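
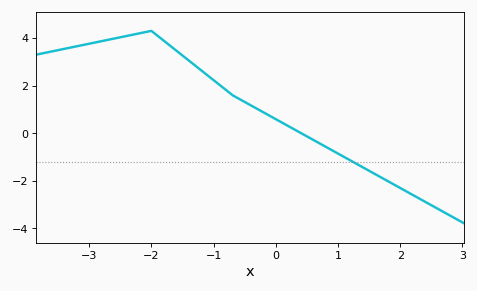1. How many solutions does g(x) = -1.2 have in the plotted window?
1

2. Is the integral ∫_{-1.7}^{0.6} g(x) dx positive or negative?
positive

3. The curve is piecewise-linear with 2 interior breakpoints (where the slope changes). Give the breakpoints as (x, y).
(-2, 4.3); (-0.7, 1.6)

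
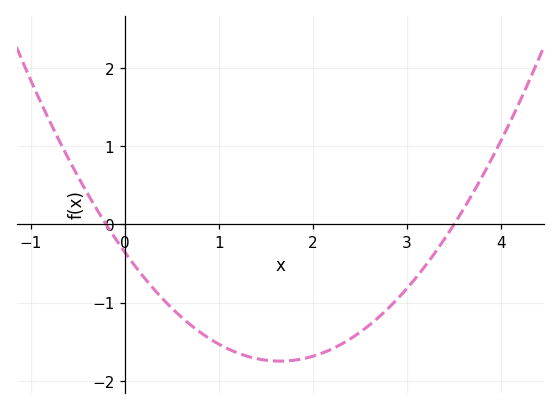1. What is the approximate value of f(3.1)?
-0.673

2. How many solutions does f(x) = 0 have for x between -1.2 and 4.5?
2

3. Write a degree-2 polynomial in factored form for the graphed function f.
y = 0.51(x + 0.2)(x - 3.5)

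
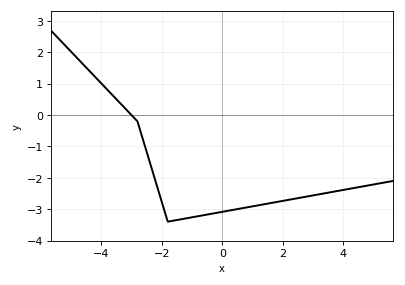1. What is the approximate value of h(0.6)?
-2.98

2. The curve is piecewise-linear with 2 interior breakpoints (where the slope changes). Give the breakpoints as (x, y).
(-2.8, -0.2); (-1.8, -3.4)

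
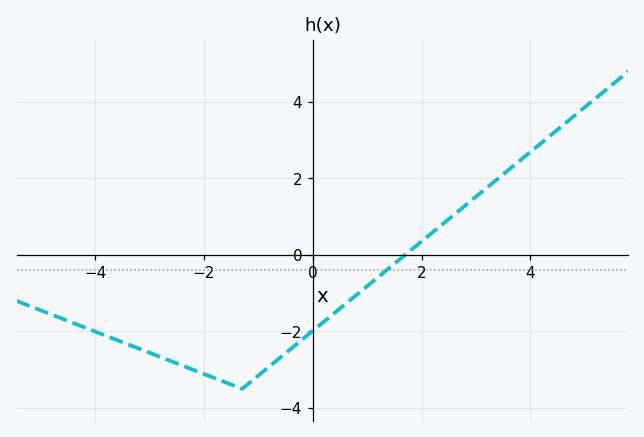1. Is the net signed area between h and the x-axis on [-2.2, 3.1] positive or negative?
negative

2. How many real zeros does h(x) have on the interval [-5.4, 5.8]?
1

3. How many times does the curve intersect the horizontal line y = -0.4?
1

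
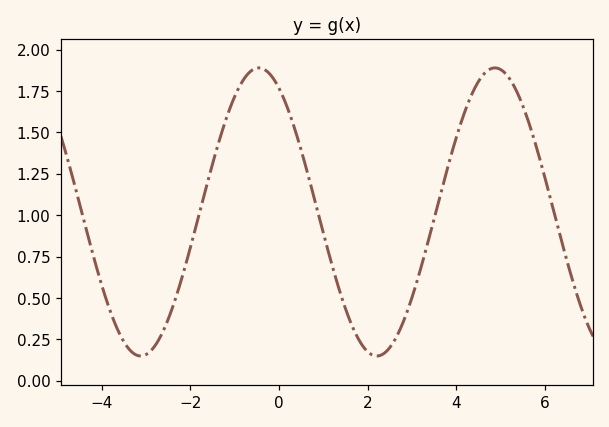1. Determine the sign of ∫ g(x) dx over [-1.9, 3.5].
positive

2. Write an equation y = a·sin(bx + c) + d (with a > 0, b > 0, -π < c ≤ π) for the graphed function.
y = 0.87sin(1.18x + 2.11) + 1.02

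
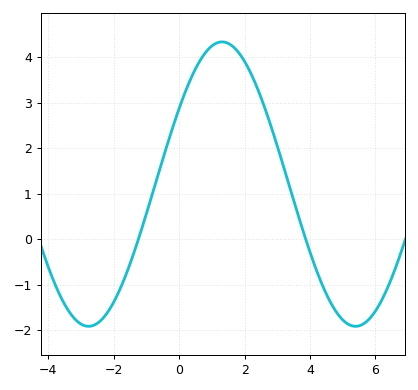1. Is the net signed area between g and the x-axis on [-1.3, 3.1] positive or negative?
positive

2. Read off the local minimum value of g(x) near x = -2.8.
-1.9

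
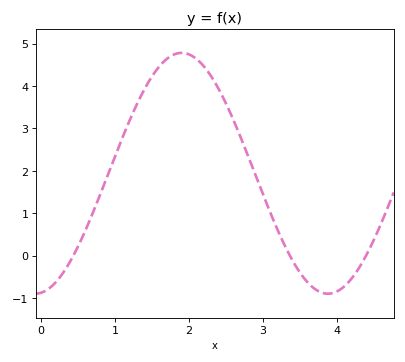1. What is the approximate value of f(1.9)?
4.78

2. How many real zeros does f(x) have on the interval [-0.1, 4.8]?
3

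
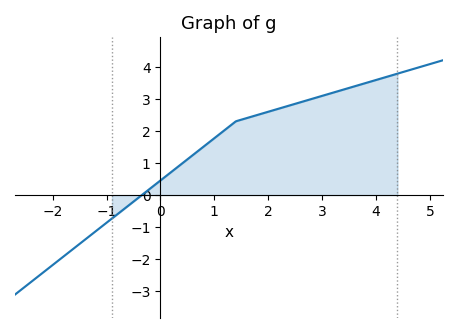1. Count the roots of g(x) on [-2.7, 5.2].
1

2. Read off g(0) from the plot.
0.5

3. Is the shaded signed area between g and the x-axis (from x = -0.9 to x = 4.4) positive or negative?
positive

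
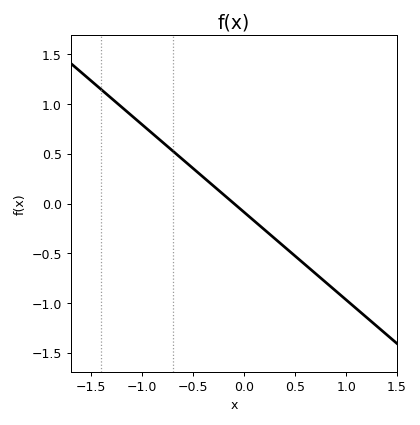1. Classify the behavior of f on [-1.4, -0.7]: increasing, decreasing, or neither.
decreasing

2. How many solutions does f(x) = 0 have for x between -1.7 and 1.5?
1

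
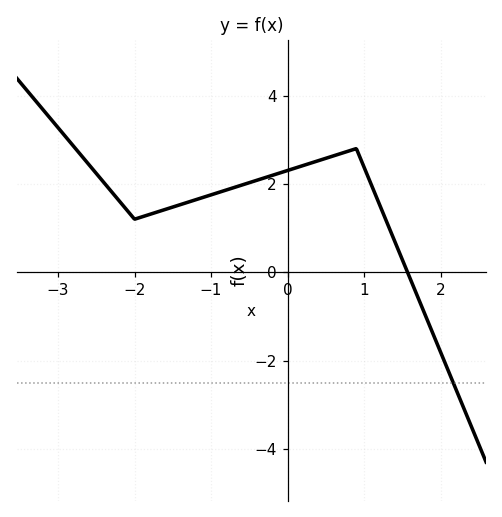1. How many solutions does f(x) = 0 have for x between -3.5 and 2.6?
1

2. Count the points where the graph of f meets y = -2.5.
1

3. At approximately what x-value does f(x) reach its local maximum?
0.9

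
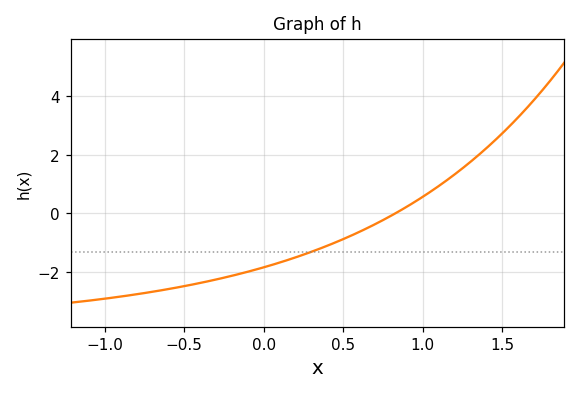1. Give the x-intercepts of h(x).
0.85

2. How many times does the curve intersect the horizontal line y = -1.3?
1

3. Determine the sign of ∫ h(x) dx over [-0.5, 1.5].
negative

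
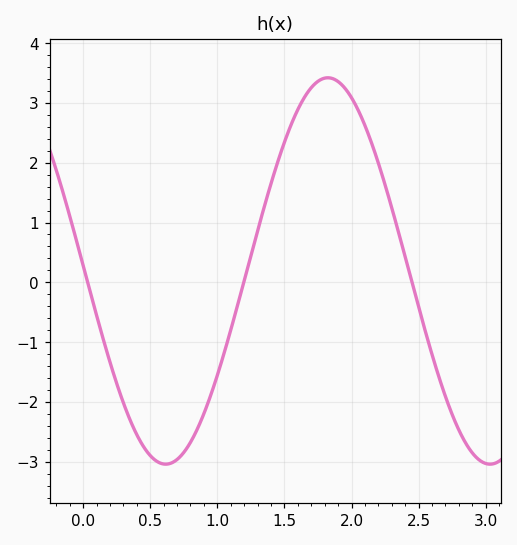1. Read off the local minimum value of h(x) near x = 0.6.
-3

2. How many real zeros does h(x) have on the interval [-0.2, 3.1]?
3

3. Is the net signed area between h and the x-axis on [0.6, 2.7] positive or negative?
positive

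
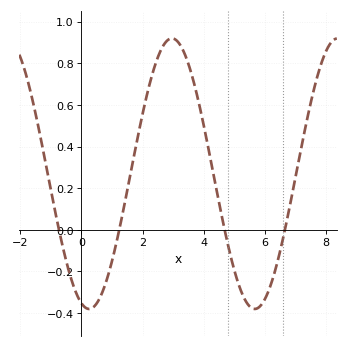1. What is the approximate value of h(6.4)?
-0.16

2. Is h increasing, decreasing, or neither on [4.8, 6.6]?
neither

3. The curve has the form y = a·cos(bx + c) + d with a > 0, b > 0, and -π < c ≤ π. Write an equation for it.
y = 0.65cos(1.2x + 2.8) + 0.27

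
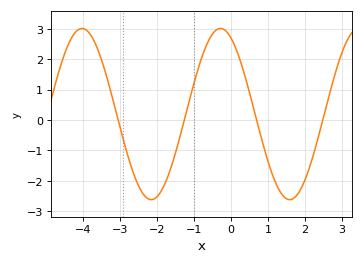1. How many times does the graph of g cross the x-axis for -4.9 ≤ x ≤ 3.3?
4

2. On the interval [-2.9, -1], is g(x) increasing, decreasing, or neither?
neither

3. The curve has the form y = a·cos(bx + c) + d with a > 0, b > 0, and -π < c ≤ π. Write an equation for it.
y = 2.82cos(1.68x + 0.47) + 0.2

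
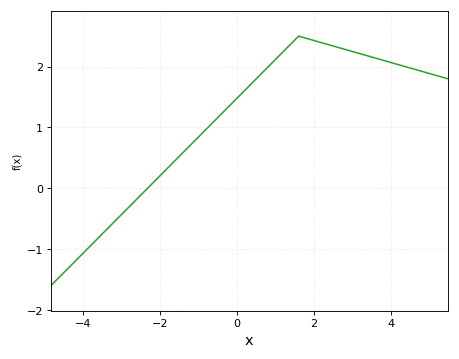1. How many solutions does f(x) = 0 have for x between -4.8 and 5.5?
1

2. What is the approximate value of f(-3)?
-0.431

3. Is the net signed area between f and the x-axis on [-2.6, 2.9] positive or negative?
positive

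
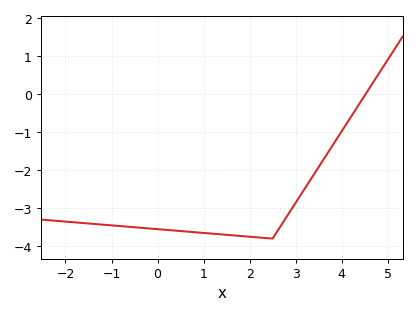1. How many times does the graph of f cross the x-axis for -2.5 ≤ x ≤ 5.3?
1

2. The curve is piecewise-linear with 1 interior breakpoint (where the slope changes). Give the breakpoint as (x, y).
(2.5, -3.8)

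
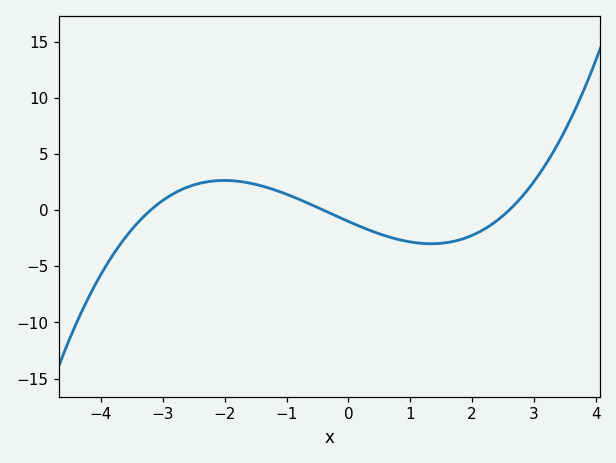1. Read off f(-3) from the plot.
0.874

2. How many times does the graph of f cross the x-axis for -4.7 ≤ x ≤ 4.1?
3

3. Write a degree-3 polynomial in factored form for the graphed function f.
y = 0.3(x + 3.2)(x + 0.4)(x - 2.6)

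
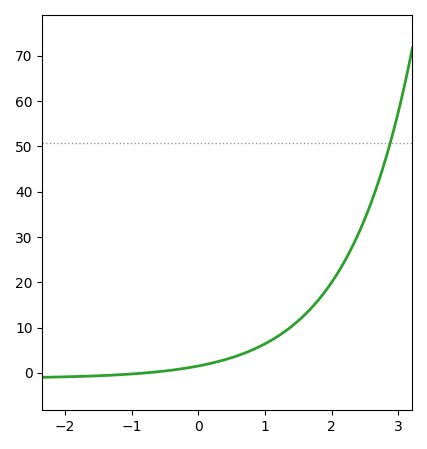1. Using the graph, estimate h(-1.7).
-0.763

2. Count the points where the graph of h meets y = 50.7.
1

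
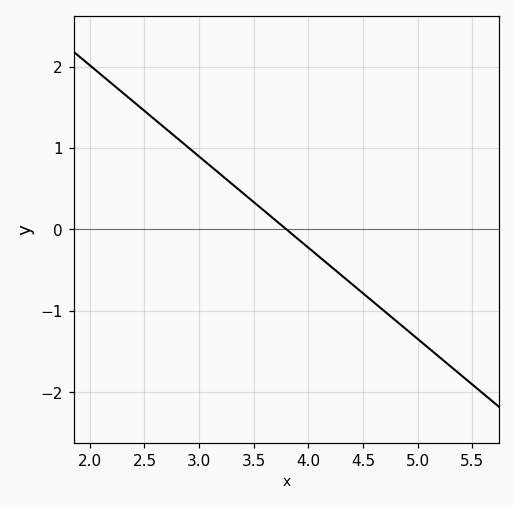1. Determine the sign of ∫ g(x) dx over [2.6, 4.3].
positive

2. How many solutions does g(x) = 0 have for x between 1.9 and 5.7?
1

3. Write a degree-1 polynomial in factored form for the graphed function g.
y = -1.12(x - 3.8)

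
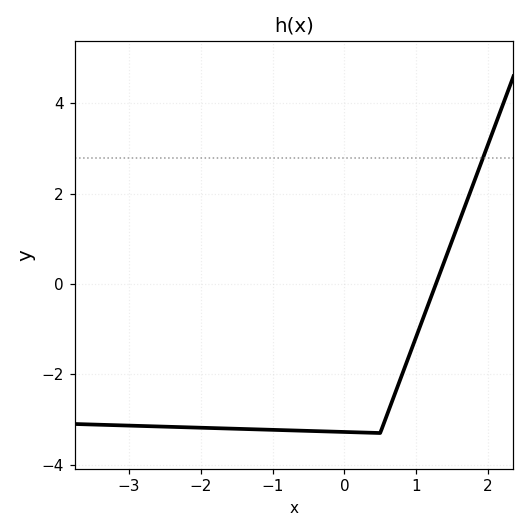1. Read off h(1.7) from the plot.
1.81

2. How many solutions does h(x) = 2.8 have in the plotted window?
1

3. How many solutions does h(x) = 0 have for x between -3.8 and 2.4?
1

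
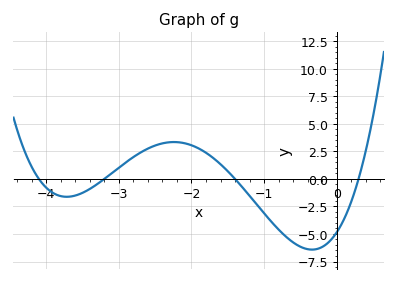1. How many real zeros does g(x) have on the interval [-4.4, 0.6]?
4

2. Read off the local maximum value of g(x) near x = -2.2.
3.5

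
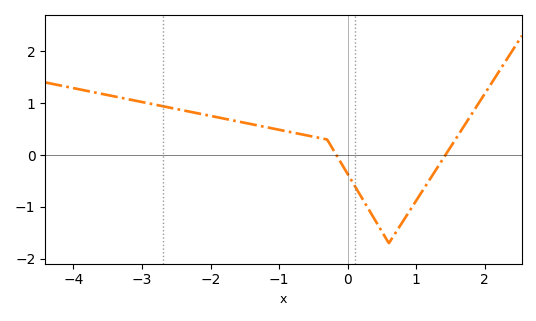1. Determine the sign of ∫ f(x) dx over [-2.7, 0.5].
positive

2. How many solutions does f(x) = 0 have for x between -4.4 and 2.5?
2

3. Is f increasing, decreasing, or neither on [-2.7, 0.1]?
decreasing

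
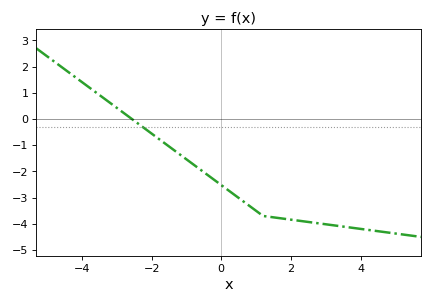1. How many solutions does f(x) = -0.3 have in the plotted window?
1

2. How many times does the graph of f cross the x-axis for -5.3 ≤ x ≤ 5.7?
1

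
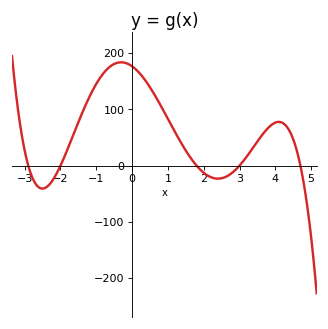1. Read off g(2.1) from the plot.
-20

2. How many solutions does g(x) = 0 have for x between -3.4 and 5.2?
5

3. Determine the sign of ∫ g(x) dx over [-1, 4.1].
positive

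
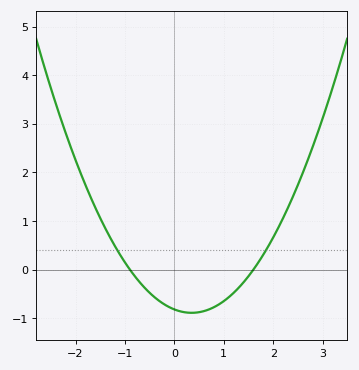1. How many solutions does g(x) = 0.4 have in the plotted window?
2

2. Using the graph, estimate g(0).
-0.8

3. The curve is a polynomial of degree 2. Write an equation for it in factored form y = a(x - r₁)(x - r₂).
y = 0.57(x + 0.9)(x - 1.6)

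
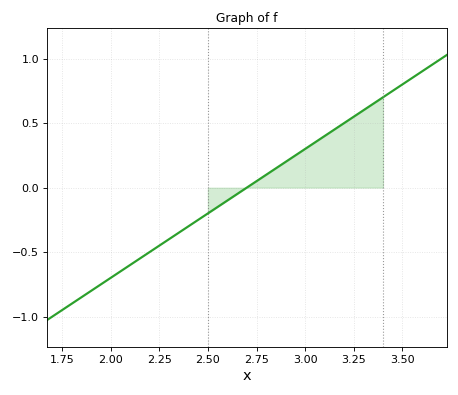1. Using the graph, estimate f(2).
-0.7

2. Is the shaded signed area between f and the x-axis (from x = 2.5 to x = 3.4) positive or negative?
positive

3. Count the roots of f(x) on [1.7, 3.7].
1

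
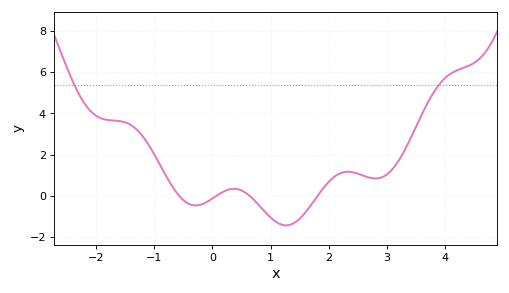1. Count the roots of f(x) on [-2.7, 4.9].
4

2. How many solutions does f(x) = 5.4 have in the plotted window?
2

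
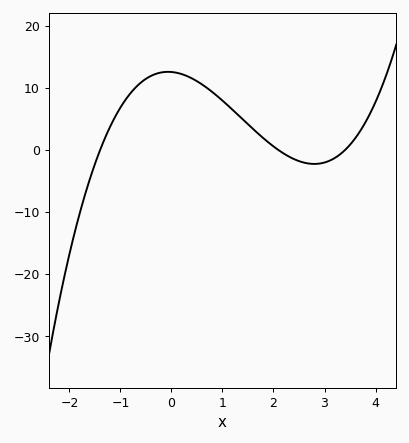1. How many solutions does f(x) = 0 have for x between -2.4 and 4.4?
3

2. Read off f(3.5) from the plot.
1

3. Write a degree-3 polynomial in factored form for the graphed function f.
y = 1.26(x + 1.4)(x - 2.1)(x - 3.4)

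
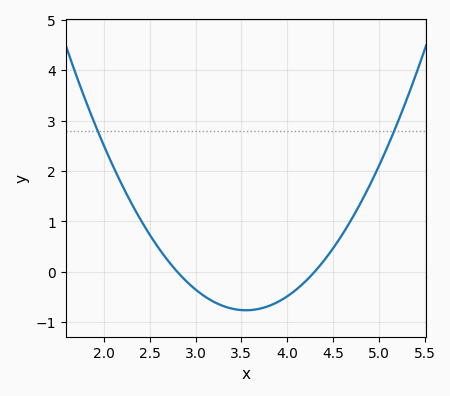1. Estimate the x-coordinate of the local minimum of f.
3.5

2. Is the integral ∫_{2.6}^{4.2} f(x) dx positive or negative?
negative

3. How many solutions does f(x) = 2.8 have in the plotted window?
2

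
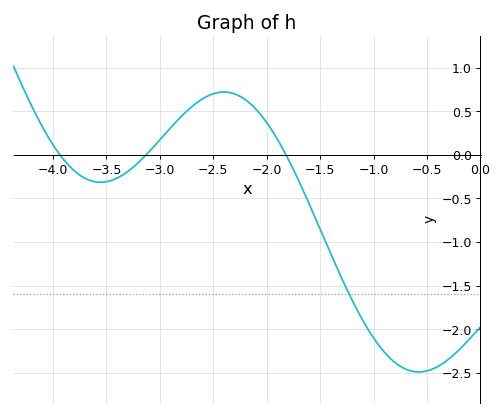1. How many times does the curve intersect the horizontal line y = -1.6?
1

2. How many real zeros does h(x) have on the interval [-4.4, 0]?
3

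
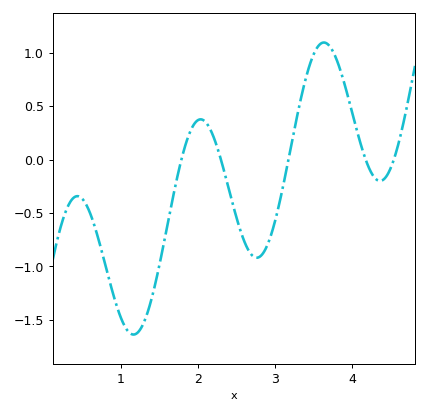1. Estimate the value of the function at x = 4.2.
-0.05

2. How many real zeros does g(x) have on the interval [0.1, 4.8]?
5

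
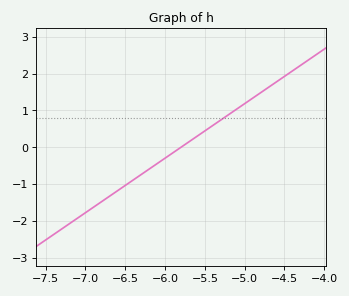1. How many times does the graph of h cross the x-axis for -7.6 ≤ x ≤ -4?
1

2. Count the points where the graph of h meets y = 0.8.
1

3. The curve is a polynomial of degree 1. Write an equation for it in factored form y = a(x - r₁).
y = 1.48(x + 5.8)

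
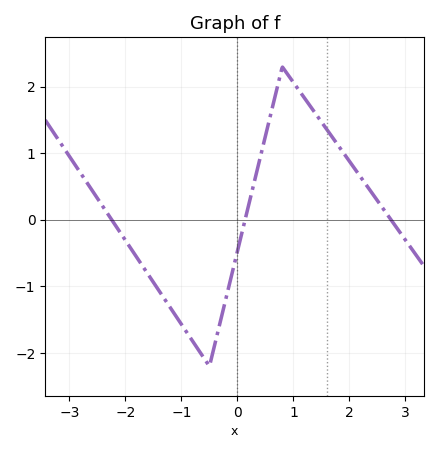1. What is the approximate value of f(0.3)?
0.6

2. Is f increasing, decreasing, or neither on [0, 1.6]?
neither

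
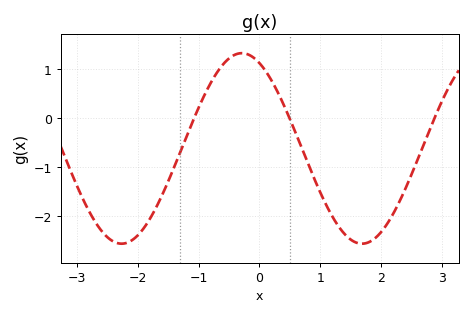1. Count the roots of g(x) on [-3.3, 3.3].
3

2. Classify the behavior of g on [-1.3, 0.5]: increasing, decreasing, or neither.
neither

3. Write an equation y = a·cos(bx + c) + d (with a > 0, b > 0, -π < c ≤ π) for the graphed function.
y = 1.94cos(1.6x + 0.46) - 0.62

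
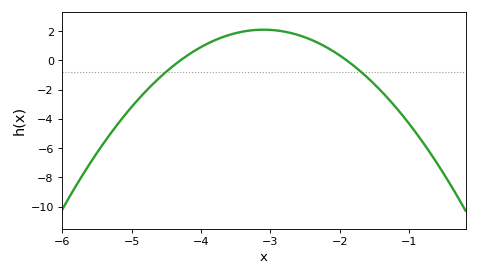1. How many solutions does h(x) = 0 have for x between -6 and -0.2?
2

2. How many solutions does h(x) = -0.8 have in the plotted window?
2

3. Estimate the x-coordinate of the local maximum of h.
-3.1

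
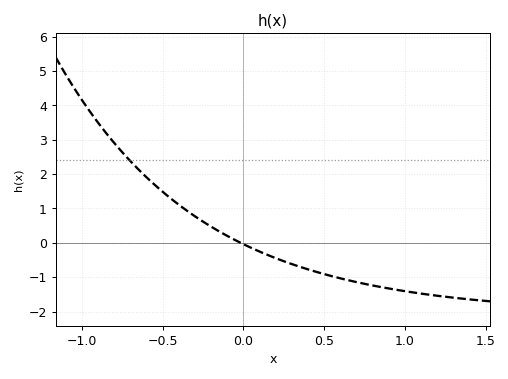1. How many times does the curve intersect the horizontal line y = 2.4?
1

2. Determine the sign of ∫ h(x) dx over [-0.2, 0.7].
negative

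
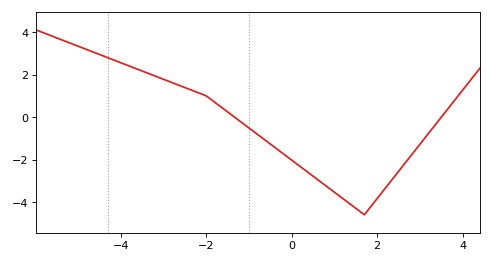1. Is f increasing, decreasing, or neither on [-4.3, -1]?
decreasing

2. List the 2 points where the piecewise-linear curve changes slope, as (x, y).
(-2, 1); (1.7, -4.6)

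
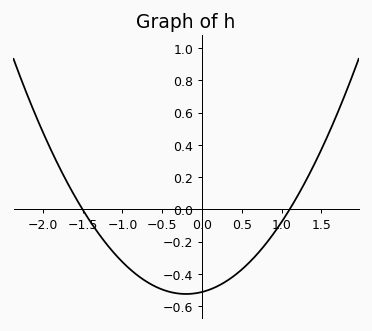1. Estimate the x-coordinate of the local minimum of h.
-0.2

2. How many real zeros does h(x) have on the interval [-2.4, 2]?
2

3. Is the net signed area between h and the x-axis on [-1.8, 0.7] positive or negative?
negative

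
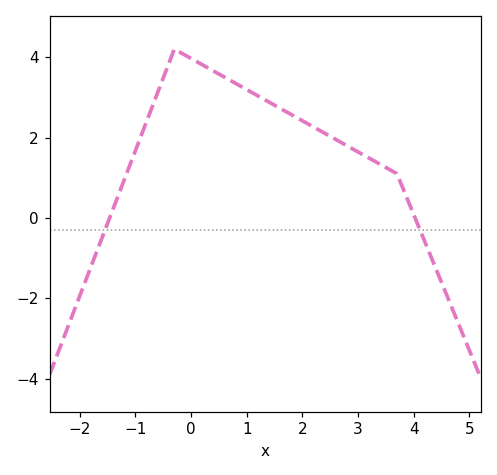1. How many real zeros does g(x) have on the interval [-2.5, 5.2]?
2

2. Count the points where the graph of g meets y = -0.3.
2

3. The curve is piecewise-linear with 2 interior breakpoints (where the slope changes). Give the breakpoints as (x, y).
(-0.3, 4.2); (3.7, 1.1)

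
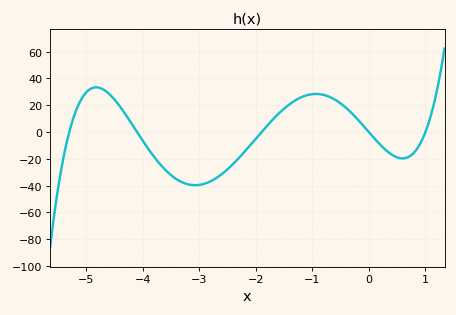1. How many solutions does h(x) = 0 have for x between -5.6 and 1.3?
5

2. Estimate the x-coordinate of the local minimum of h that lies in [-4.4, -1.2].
-3.07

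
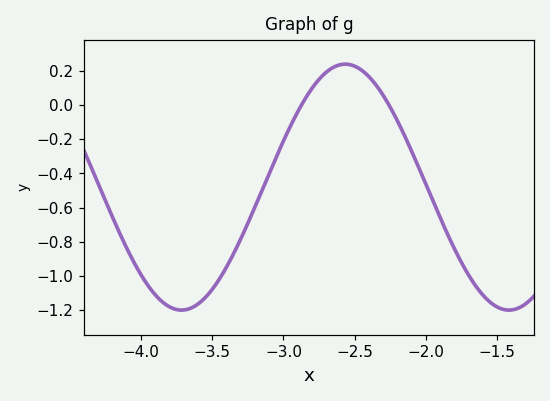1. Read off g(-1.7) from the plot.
-0.993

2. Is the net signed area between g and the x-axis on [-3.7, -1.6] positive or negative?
negative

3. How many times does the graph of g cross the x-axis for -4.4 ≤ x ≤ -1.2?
2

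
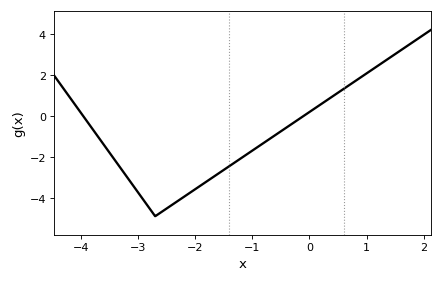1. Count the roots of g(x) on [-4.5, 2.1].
2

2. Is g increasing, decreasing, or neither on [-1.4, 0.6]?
increasing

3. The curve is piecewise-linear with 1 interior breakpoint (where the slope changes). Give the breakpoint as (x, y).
(-2.7, -4.9)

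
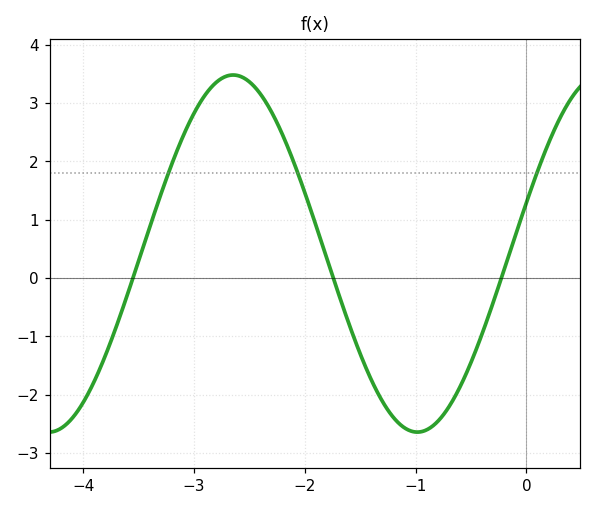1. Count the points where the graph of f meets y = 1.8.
3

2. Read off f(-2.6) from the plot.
3.47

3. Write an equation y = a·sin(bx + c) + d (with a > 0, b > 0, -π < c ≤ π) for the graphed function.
y = 3.06sin(1.89x + 0.29) + 0.42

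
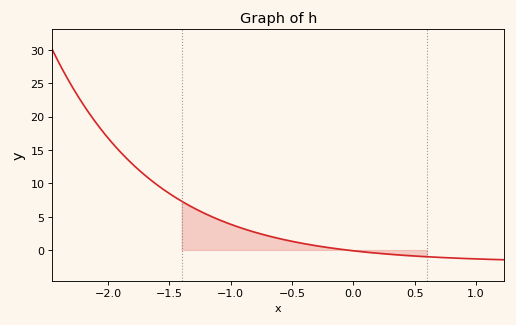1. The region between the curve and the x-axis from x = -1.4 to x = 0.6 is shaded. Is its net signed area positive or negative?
positive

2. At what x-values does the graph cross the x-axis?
-0.056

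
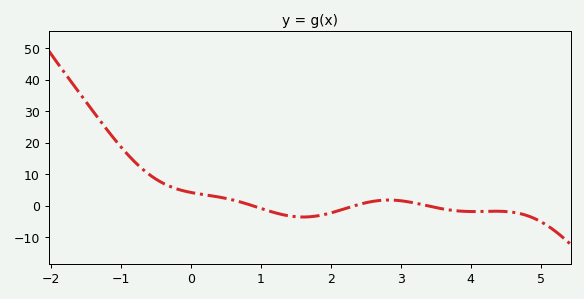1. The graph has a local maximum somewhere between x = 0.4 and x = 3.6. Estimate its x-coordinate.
2.83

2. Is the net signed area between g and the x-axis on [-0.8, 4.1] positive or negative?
positive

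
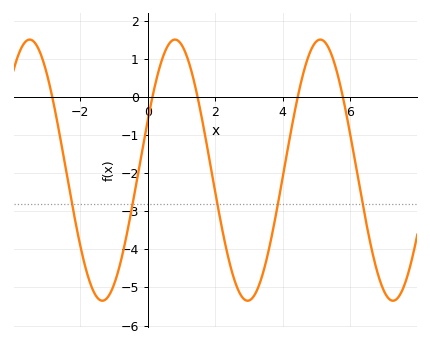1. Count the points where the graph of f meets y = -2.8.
5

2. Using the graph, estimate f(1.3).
0.7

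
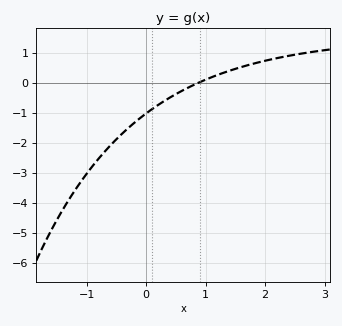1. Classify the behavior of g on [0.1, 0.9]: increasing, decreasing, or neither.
increasing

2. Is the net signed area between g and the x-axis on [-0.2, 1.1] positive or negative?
negative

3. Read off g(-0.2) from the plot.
-1.33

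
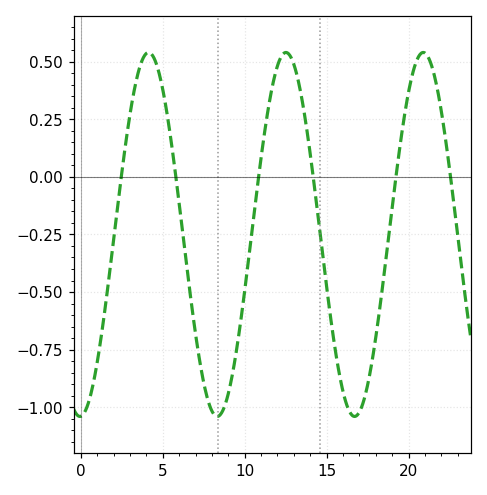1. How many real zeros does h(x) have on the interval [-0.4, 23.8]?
6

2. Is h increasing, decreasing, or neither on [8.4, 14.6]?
neither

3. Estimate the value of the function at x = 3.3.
0.39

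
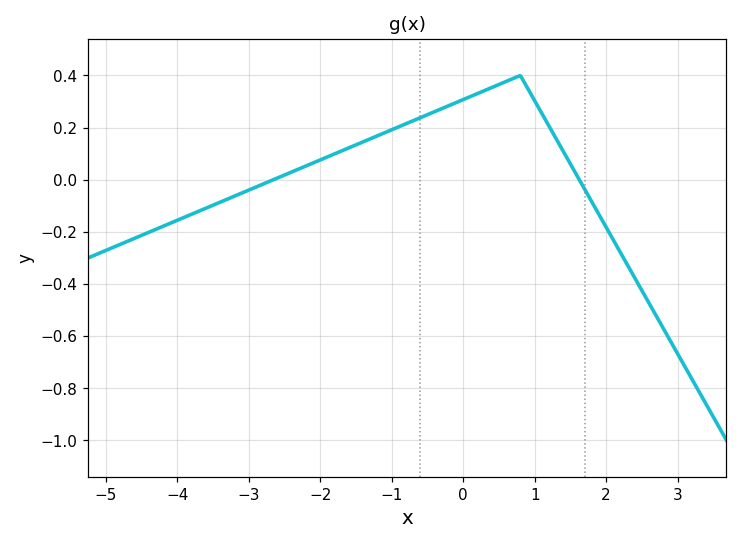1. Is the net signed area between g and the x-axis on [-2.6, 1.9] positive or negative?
positive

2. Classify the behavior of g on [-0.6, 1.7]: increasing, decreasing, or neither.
neither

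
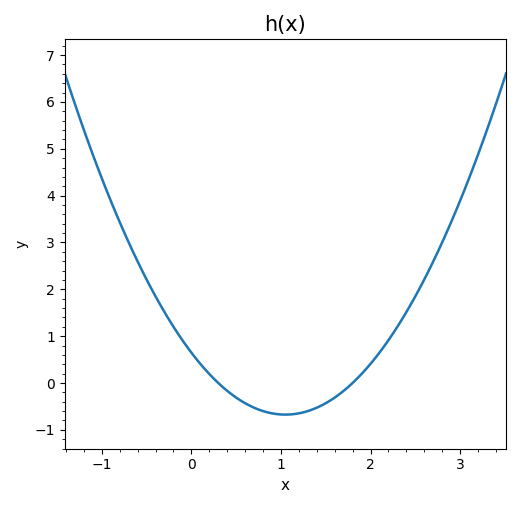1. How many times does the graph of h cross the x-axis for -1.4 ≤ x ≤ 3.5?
2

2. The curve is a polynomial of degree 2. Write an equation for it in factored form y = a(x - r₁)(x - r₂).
y = 1.2(x - 0.3)(x - 1.8)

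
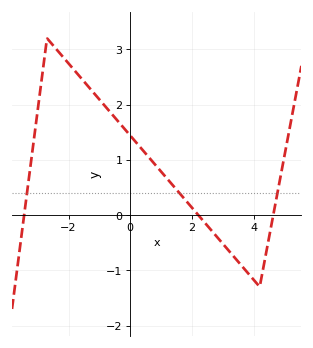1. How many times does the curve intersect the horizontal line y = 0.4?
3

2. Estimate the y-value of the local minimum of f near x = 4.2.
-1.3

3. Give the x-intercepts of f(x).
-3.44, 2.21, 4.64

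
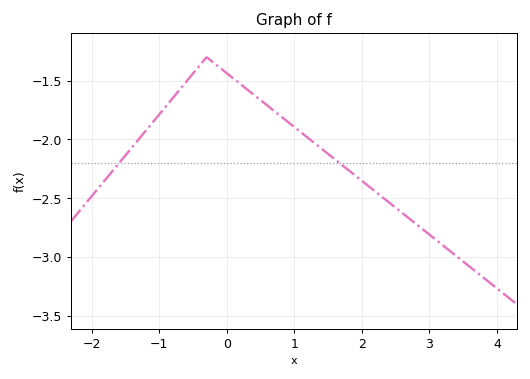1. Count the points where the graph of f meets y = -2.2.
2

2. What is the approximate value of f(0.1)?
-1.48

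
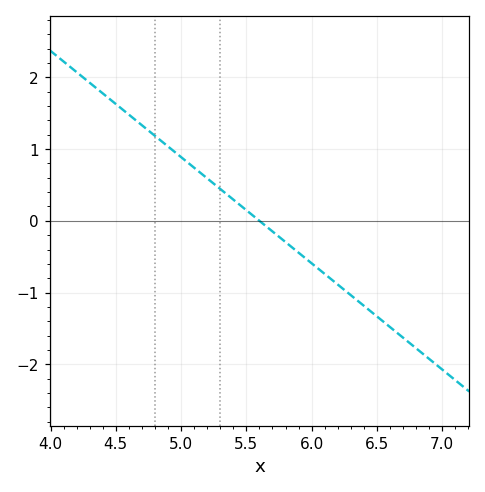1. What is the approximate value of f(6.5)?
-1.3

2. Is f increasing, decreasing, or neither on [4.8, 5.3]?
decreasing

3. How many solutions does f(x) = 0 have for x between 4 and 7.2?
1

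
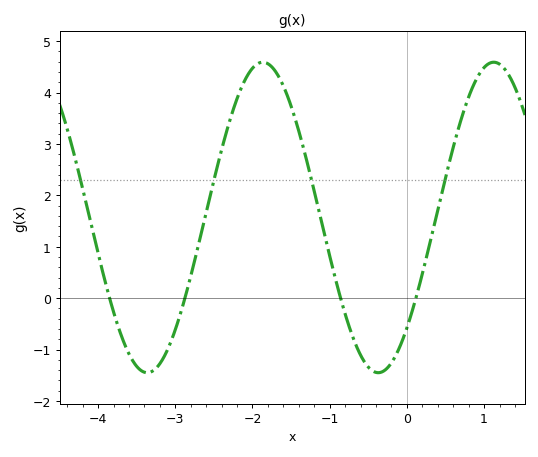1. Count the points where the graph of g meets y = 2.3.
4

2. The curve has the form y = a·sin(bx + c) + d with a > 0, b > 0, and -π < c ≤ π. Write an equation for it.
y = 3.02sin(2.1x - 0.79) + 1.57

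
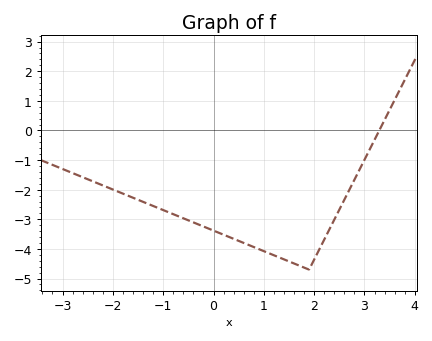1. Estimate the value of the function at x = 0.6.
-3.8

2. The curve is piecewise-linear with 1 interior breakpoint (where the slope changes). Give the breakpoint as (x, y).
(1.9, -4.7)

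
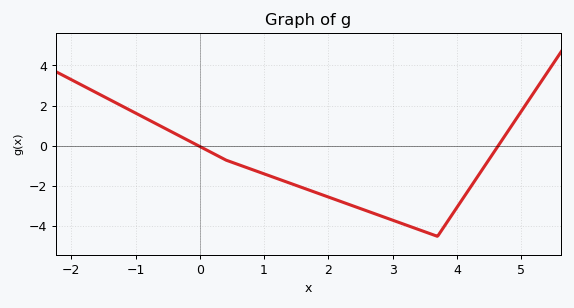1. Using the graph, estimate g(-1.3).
2.2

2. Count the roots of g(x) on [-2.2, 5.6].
2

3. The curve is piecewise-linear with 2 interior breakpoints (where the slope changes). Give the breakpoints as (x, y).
(0.4, -0.7); (3.7, -4.5)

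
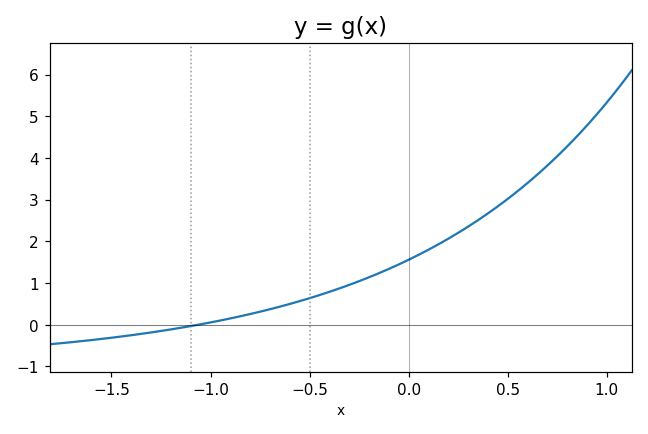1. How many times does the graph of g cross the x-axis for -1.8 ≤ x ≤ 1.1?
1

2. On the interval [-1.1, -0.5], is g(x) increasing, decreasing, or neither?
increasing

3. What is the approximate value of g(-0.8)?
0.258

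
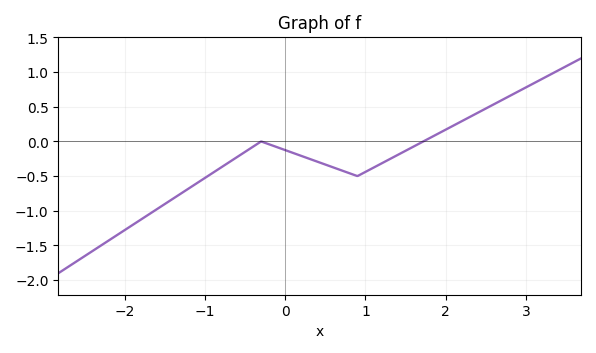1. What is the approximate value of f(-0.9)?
-0.45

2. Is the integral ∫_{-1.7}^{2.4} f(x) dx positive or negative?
negative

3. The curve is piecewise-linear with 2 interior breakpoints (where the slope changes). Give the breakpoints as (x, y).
(-0.3, 0); (0.9, -0.5)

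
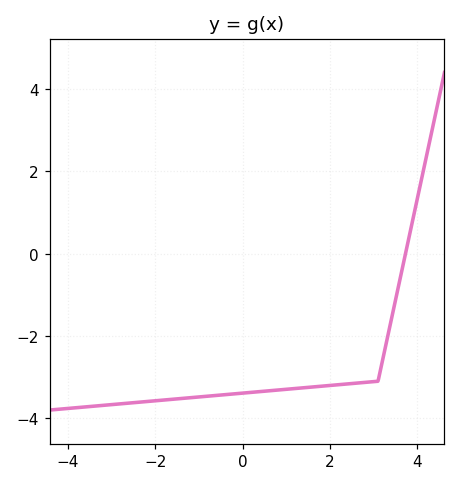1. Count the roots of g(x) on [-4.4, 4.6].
1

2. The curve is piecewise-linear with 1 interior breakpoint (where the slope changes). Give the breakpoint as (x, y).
(3.1, -3.1)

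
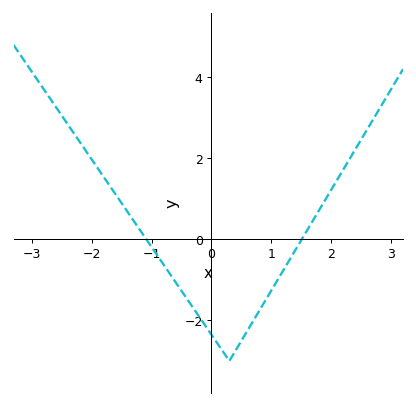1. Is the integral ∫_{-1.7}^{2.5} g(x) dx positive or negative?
negative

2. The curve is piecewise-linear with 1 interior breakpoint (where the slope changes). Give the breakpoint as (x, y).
(0.3, -3)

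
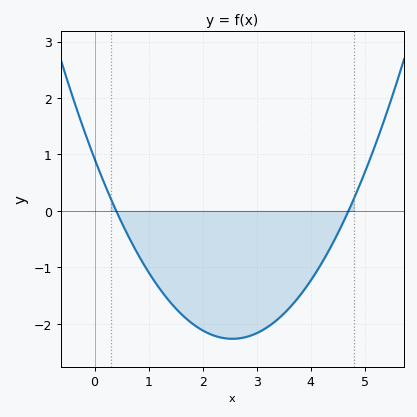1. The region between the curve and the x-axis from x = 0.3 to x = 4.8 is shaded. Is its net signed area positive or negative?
negative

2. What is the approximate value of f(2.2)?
-2.21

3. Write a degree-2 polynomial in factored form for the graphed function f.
y = 0.49(x - 0.4)(x - 4.7)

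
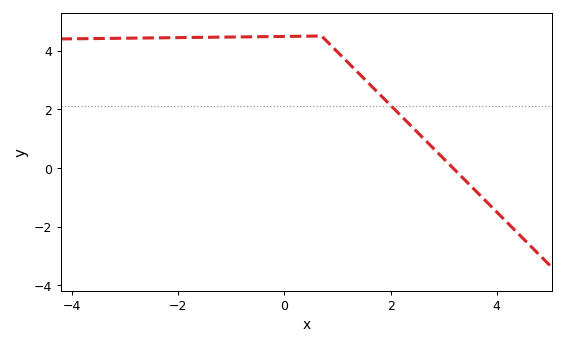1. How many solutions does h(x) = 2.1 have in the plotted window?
1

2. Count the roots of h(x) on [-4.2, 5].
1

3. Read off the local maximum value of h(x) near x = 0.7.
4.4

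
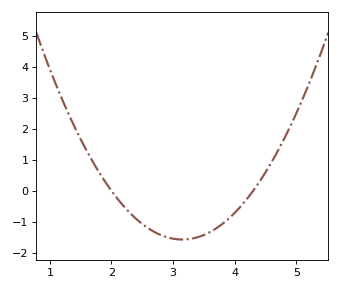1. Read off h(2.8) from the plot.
-1.4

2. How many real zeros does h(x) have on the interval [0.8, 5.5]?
2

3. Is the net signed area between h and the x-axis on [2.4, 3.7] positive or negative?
negative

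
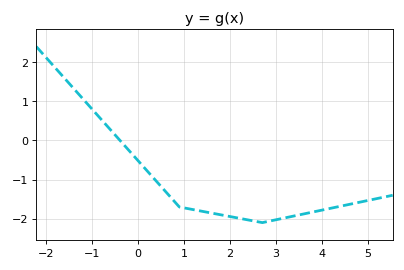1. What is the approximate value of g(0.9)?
-1.7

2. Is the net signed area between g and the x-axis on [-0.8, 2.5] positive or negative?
negative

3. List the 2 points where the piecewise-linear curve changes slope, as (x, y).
(0.9, -1.7); (2.7, -2.1)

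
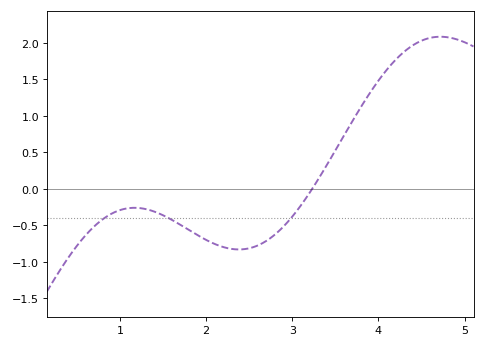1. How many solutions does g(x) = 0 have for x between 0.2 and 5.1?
1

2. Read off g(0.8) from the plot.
-0.4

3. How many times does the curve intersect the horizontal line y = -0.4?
3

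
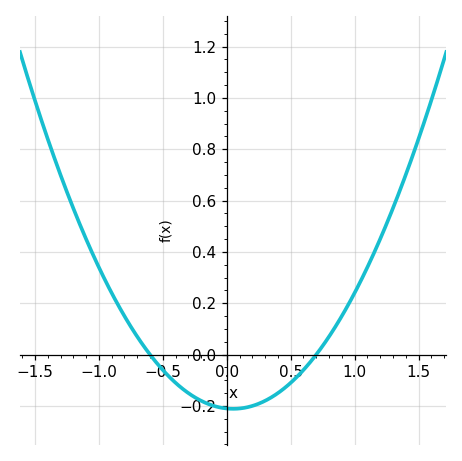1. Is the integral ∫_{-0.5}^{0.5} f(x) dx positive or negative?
negative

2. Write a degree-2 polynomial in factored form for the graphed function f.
y = 0.5(x + 0.6)(x - 0.7)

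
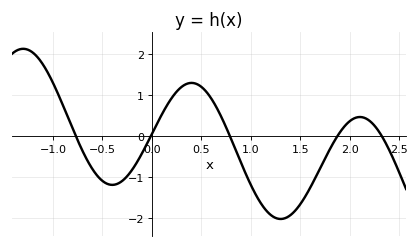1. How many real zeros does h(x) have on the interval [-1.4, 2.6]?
5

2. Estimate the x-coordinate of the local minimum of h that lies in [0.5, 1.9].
1.3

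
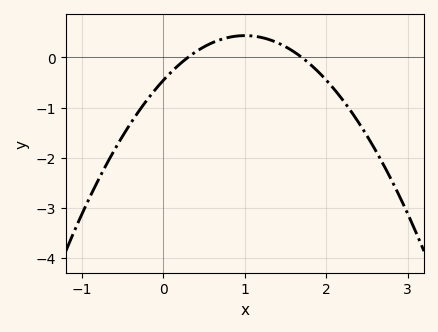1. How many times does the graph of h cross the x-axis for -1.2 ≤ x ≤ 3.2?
2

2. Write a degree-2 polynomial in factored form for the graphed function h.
y = -0.89(x - 0.3)(x - 1.7)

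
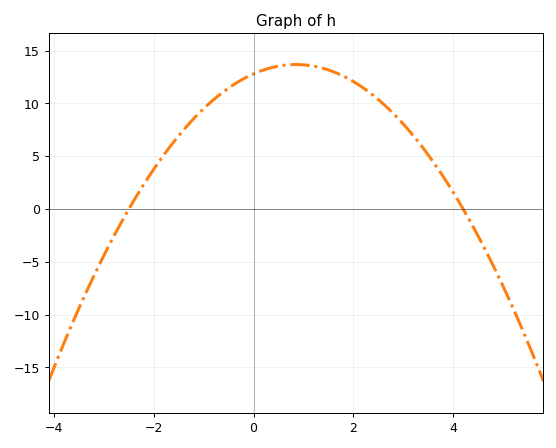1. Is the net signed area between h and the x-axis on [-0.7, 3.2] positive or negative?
positive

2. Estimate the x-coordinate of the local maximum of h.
0.8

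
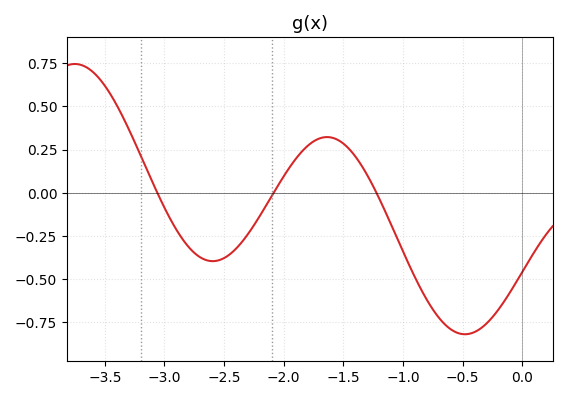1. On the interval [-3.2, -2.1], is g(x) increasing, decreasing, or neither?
neither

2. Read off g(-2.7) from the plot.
-0.374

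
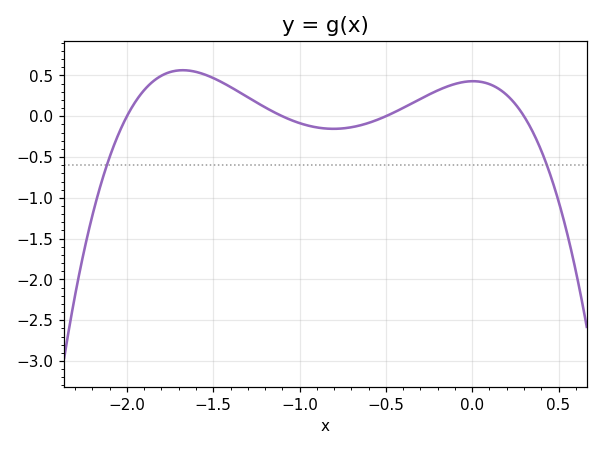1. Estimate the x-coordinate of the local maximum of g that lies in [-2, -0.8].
-1.7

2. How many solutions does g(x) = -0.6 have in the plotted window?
2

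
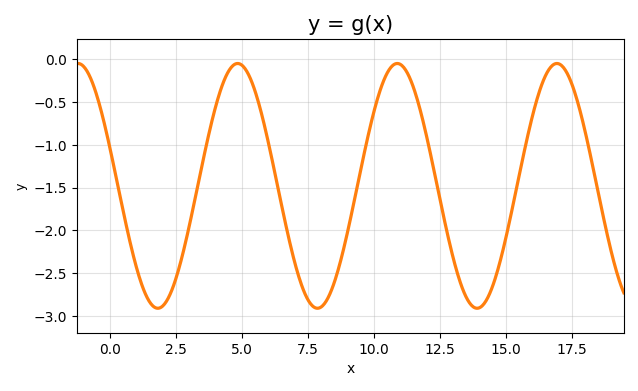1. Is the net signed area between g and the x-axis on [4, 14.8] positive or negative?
negative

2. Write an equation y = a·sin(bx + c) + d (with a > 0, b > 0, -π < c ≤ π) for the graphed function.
y = 1.43sin(1x + 2.8) - 1.48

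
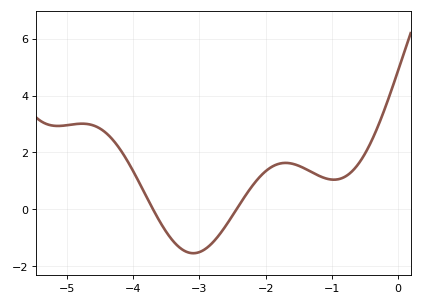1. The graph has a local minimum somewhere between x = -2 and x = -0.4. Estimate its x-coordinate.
-0.967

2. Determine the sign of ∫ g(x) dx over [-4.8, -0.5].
positive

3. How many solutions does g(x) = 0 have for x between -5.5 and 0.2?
2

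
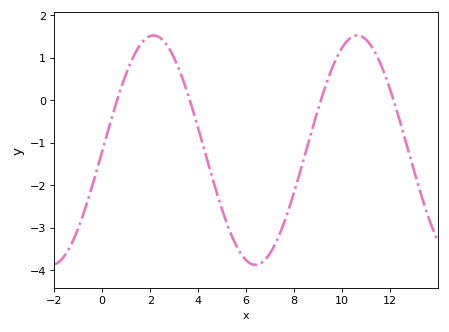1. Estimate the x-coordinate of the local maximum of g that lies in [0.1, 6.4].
2.13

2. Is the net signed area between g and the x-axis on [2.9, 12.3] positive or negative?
negative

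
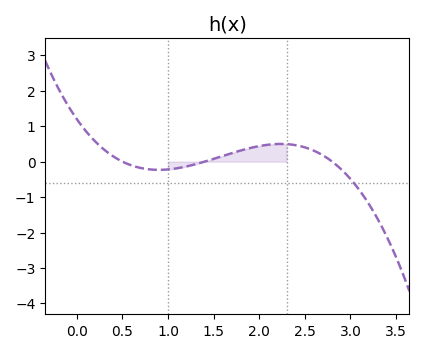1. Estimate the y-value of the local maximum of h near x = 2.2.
0.499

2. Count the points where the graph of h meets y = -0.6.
1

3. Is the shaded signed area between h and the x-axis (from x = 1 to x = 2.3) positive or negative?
positive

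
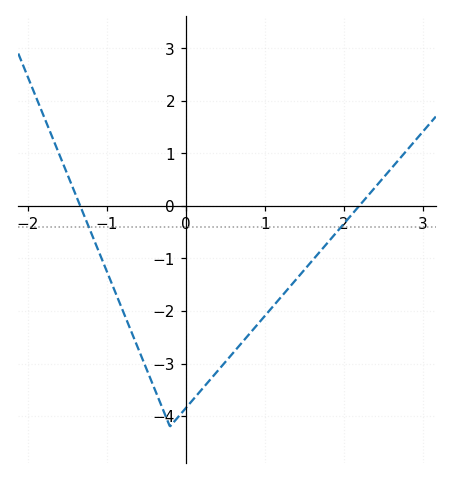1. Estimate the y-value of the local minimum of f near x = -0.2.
-4.2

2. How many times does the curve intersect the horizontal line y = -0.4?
2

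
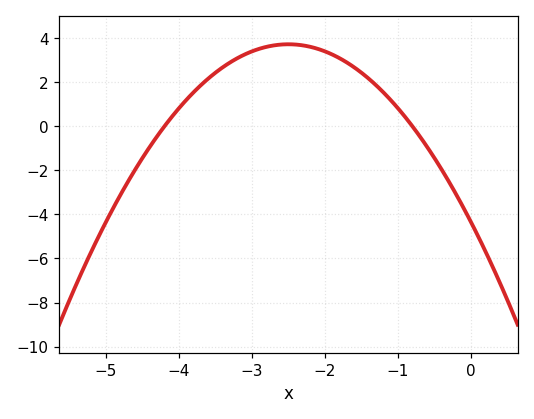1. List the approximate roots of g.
-4.2, -0.8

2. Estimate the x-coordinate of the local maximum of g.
-2.5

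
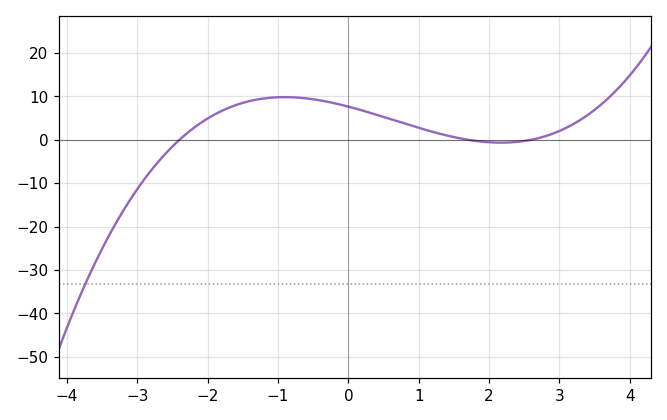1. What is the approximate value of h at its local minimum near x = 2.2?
-1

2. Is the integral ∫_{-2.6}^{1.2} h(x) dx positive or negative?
positive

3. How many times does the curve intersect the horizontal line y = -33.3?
1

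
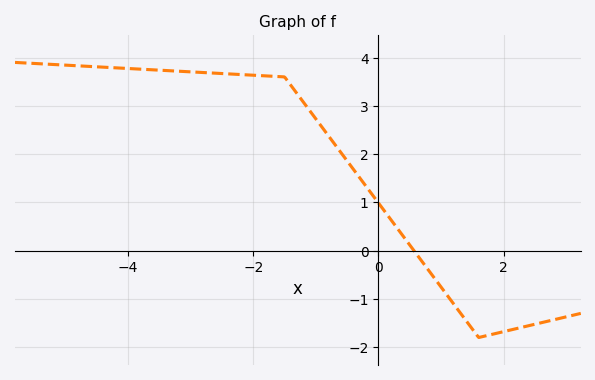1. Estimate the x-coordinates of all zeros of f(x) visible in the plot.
0.6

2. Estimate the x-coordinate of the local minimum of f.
1.6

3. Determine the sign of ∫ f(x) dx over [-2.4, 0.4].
positive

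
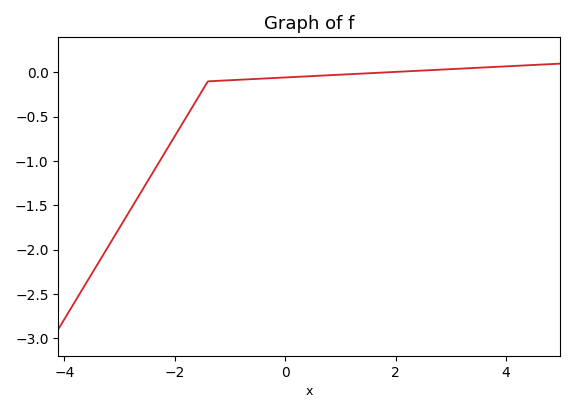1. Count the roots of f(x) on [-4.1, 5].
1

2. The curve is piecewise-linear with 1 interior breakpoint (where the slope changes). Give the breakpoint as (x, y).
(-1.4, -0.1)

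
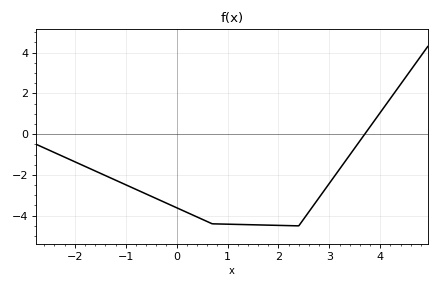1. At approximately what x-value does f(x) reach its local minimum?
2.4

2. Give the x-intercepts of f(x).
3.6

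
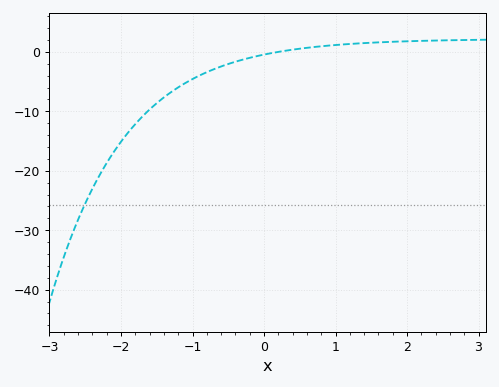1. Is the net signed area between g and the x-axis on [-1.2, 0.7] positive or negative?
negative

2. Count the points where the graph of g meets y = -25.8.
1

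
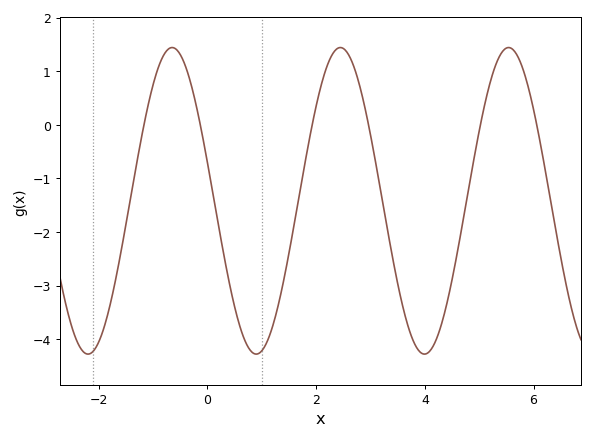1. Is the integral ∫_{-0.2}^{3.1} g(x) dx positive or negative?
negative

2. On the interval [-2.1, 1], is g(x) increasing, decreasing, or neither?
neither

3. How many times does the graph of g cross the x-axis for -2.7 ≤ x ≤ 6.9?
6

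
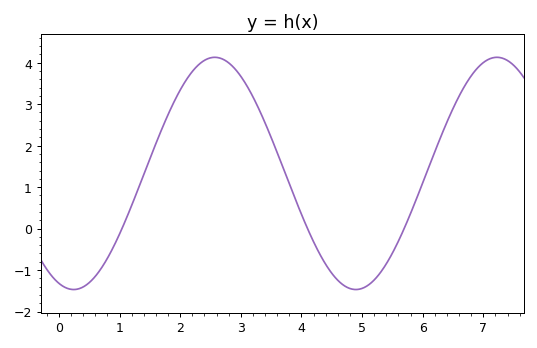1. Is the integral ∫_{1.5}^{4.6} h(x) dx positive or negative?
positive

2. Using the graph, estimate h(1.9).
3.06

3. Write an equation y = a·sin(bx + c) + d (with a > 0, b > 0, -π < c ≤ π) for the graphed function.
y = 2.8sin(1.35x - 1.9) + 1.33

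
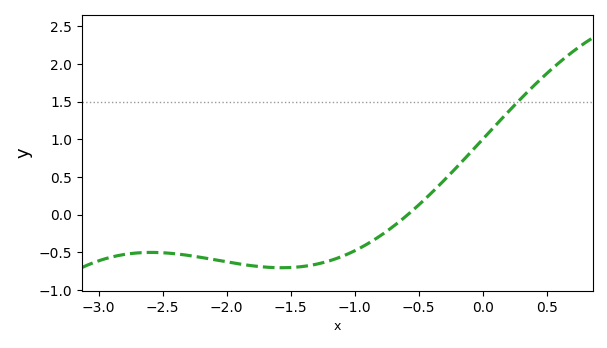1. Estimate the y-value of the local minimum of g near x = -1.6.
-0.7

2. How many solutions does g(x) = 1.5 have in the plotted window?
1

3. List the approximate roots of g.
-0.6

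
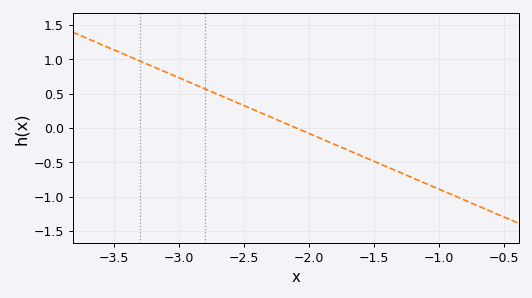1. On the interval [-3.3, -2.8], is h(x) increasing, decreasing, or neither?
decreasing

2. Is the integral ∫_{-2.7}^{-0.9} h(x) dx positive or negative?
negative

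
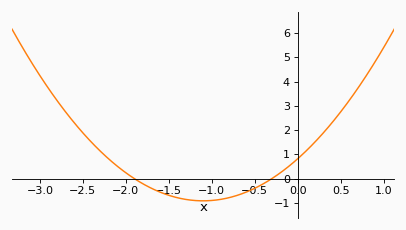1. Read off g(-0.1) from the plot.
0.5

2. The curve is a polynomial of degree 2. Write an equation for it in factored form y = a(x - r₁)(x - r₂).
y = 1.43(x + 1.9)(x + 0.3)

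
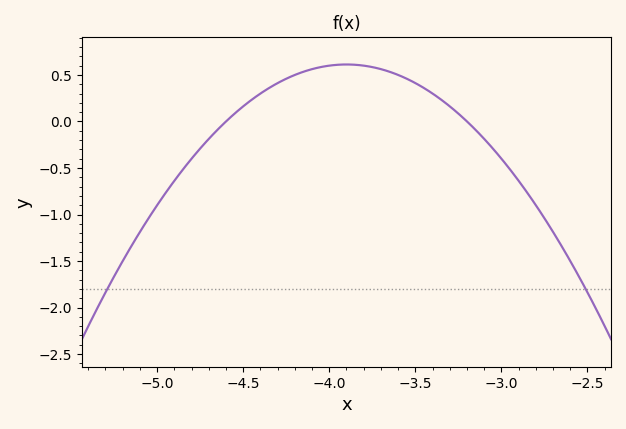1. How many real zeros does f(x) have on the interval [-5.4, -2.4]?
2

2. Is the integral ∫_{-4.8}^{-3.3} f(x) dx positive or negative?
positive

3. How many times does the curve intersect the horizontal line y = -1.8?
2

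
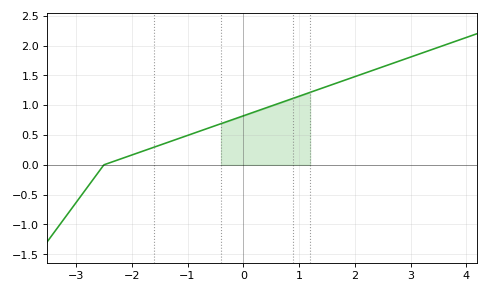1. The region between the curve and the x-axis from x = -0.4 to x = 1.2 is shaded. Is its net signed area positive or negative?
positive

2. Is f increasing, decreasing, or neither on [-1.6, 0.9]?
increasing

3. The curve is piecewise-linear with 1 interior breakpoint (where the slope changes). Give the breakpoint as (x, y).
(-2.5, 0)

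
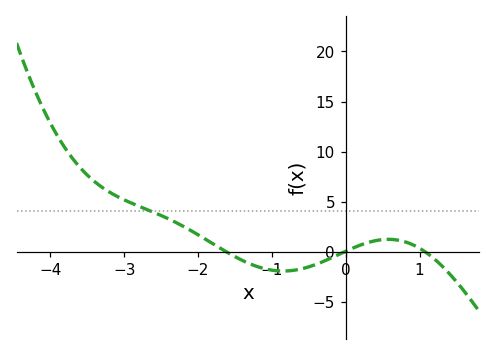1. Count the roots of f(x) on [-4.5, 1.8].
3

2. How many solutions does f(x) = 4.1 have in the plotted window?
1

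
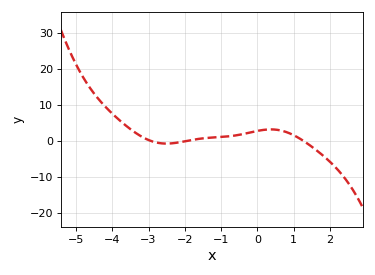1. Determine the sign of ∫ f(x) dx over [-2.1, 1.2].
positive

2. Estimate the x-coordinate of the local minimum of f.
-2.51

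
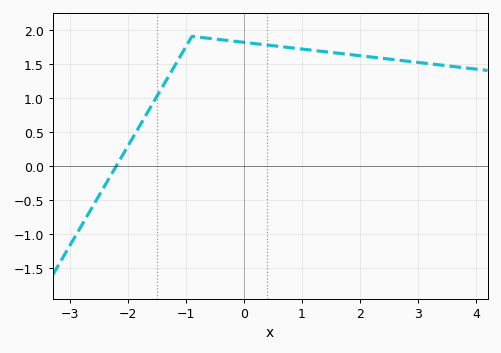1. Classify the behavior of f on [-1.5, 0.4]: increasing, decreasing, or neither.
neither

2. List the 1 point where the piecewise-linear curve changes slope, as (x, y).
(-0.9, 1.9)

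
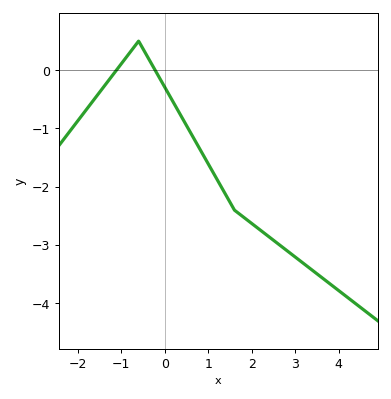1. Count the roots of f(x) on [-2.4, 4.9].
2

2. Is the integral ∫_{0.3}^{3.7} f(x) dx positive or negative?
negative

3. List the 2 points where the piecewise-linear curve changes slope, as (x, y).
(-0.6, 0.5); (1.6, -2.4)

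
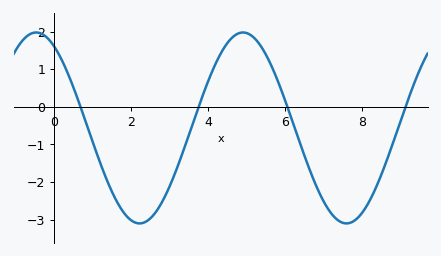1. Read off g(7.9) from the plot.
-2.9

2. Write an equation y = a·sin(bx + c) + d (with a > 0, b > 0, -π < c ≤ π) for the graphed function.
y = 2.54sin(1.2x + 2.1) - 0.56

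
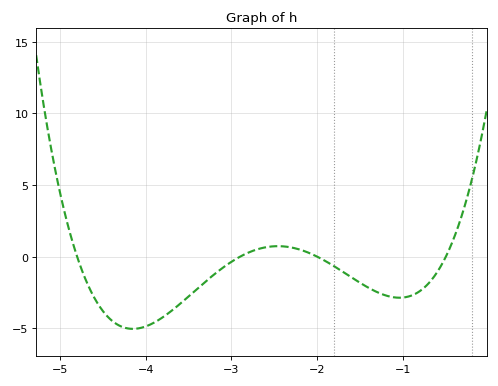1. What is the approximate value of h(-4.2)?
-5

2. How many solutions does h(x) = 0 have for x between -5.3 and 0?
4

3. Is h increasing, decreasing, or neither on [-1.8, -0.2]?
neither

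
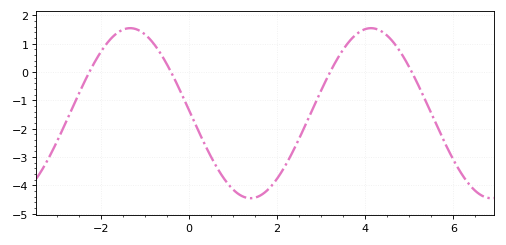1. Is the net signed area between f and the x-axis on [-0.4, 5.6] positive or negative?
negative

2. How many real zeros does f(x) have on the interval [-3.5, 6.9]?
4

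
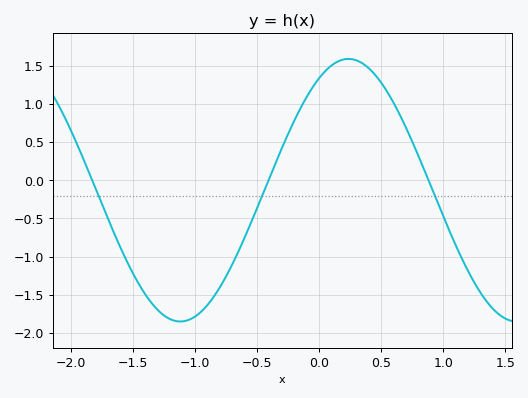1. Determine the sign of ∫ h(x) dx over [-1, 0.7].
positive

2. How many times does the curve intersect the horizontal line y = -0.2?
3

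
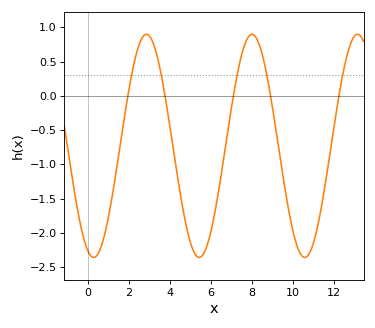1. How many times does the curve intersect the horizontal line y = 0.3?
5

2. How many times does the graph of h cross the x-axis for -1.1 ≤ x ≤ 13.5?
5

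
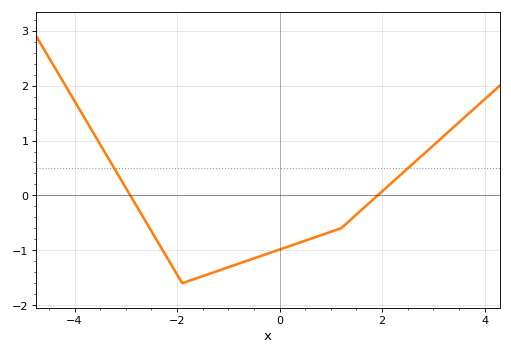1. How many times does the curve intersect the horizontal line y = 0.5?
2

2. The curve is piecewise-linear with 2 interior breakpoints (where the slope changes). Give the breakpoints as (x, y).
(-1.9, -1.6); (1.2, -0.6)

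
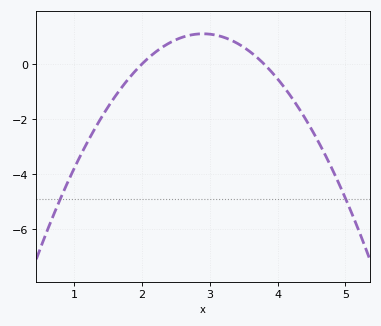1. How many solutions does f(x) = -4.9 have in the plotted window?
2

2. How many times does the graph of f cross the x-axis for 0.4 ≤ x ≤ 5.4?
2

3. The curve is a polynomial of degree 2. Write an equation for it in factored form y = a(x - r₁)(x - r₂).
y = -1.35(x - 2)(x - 3.8)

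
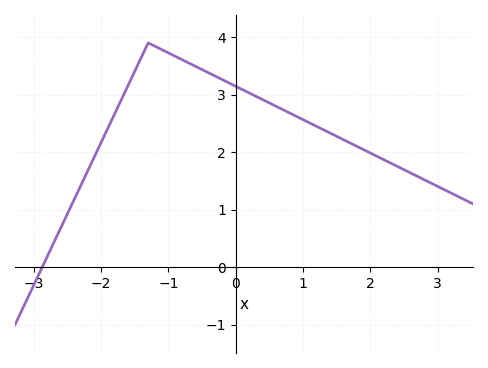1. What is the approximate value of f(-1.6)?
3.2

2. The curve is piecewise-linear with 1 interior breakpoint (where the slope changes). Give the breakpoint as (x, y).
(-1.3, 3.9)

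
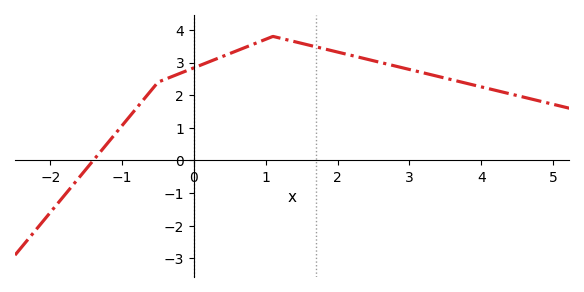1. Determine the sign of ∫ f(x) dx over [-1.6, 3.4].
positive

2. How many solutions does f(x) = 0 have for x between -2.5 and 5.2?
1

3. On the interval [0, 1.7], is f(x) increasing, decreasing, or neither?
neither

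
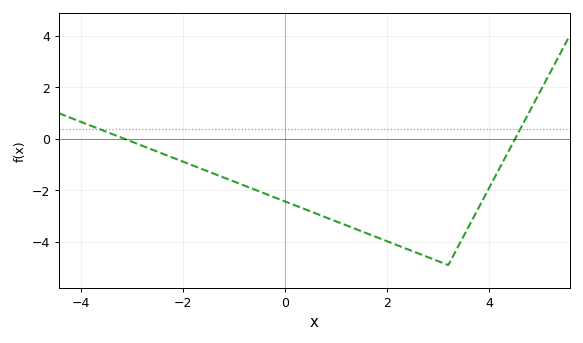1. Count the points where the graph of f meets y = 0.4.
2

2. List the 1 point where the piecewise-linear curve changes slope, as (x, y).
(3.2, -4.9)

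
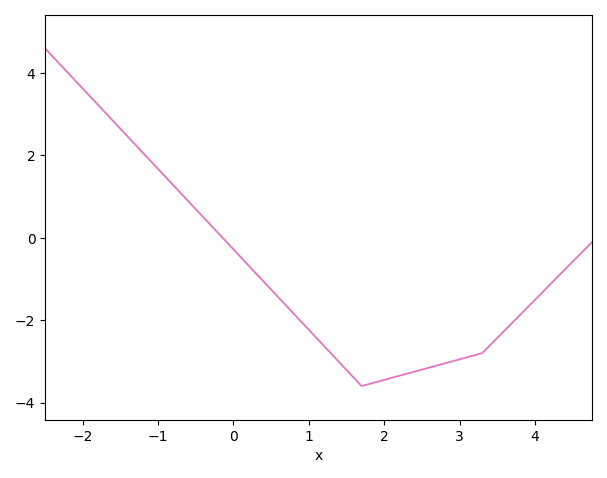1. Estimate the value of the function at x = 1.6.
-3.4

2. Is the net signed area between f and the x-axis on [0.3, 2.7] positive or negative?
negative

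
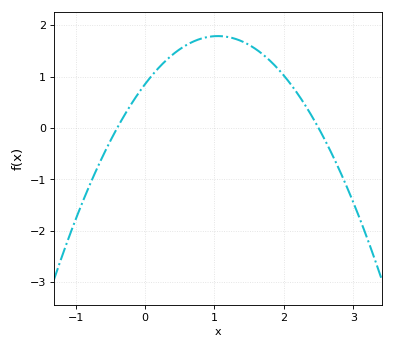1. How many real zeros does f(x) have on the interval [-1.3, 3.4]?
2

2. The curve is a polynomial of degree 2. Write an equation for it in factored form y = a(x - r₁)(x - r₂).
y = -0.85(x + 0.4)(x - 2.5)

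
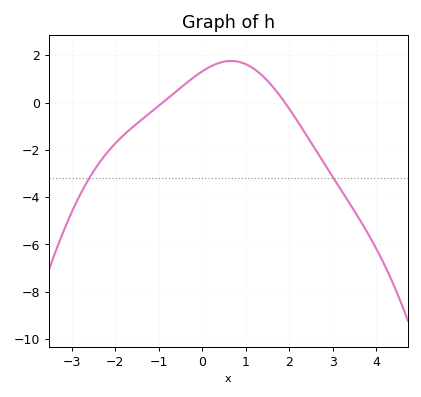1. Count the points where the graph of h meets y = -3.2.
2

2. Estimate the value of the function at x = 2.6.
-1.98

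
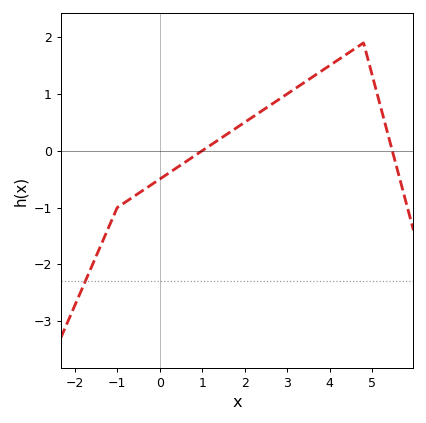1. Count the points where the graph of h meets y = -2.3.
1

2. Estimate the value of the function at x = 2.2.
0.6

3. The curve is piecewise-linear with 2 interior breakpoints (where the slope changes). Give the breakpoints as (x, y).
(-1, -1); (4.8, 1.9)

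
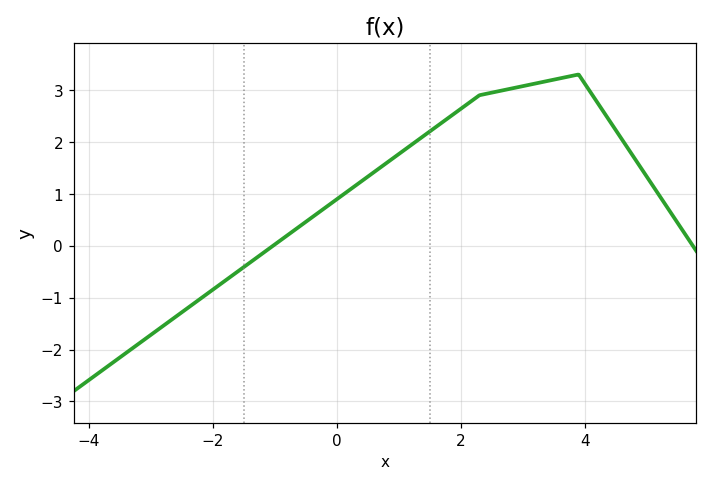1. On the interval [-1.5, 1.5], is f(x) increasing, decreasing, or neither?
increasing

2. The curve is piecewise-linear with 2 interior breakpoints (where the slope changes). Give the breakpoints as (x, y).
(2.3, 2.9); (3.9, 3.3)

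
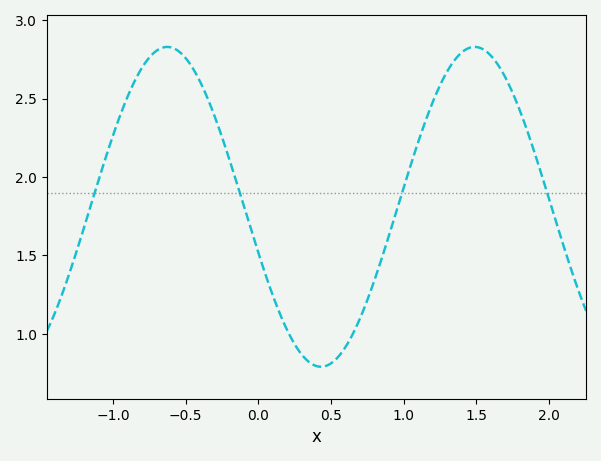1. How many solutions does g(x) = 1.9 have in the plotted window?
4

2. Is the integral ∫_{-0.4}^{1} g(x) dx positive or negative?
positive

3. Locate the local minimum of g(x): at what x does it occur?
0.45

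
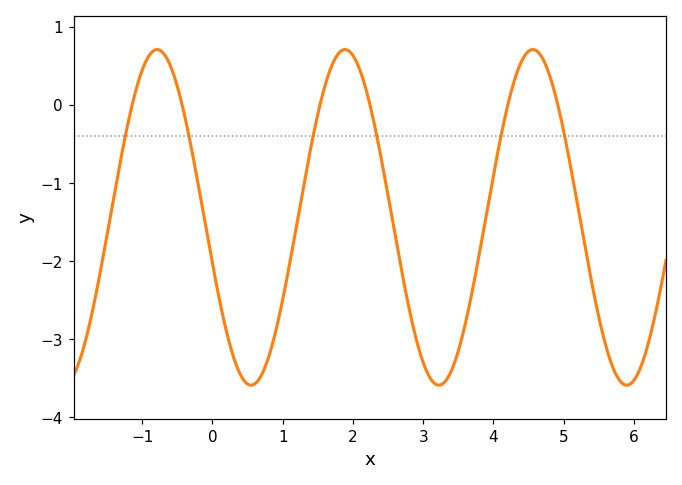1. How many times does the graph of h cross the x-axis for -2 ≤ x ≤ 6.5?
6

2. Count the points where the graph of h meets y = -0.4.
6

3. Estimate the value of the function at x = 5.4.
-2.28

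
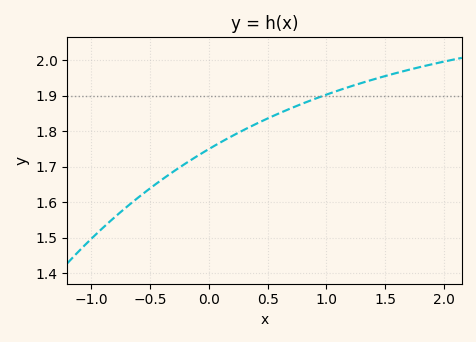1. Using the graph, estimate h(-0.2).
1.71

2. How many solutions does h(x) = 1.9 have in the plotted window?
1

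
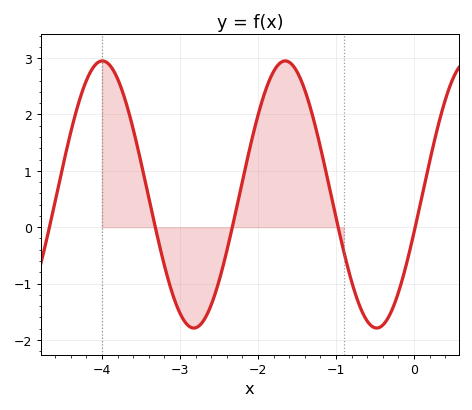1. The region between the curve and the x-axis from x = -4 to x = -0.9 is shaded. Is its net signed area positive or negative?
positive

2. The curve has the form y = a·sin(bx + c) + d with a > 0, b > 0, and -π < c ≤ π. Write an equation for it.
y = 2.37sin(2.7x - 0.29) + 0.58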